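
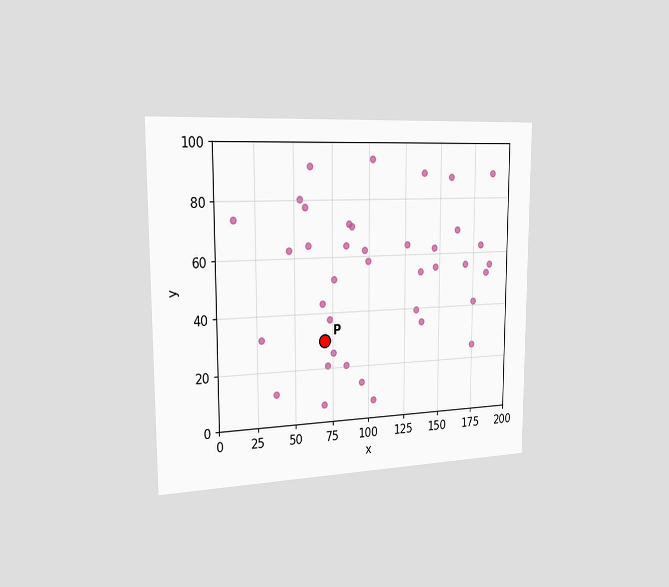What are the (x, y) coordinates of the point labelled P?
(70, 30)

The chart is viewed slightly from the left. Following the gridlines from P to each axis, P sits at (70, 30).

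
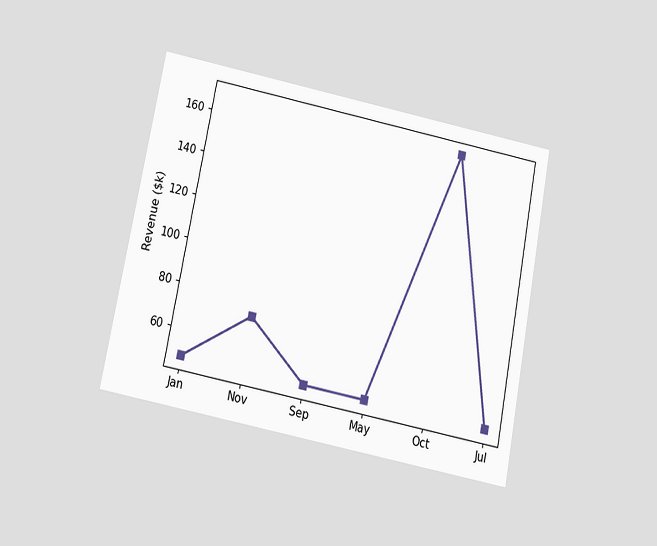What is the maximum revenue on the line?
$168k

The chart is tilted about 11° clockwise and viewed slightly from below. The highest point is at Oct, and reading across to the y-axis gives $168k.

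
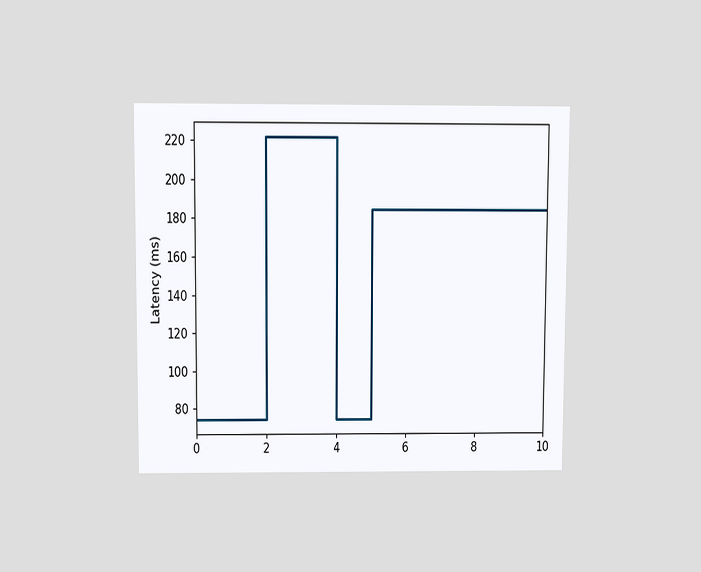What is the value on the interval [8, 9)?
The chart is viewed slightly from above. On [8, 9) the step sits at 185ms.

185ms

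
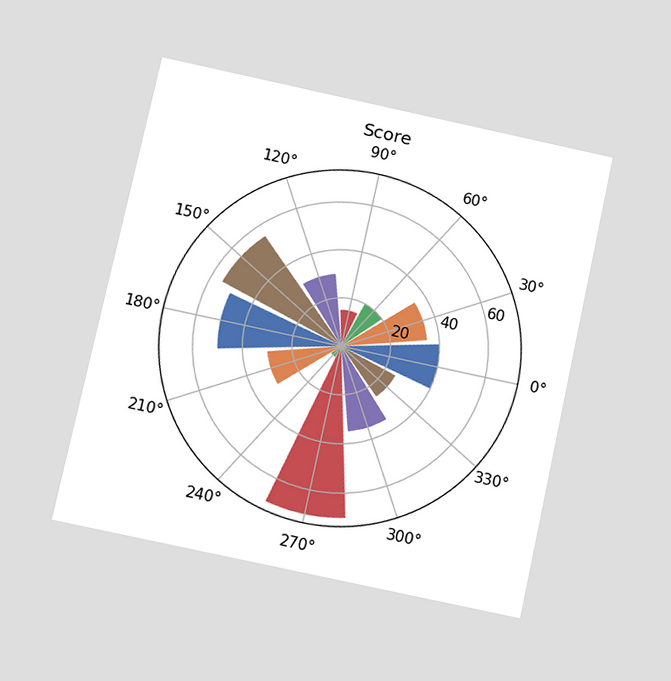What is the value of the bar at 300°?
The chart is tilted about 12° clockwise and viewed at a slight angle. The bar at 300° reaches 35 on the radial axis.

35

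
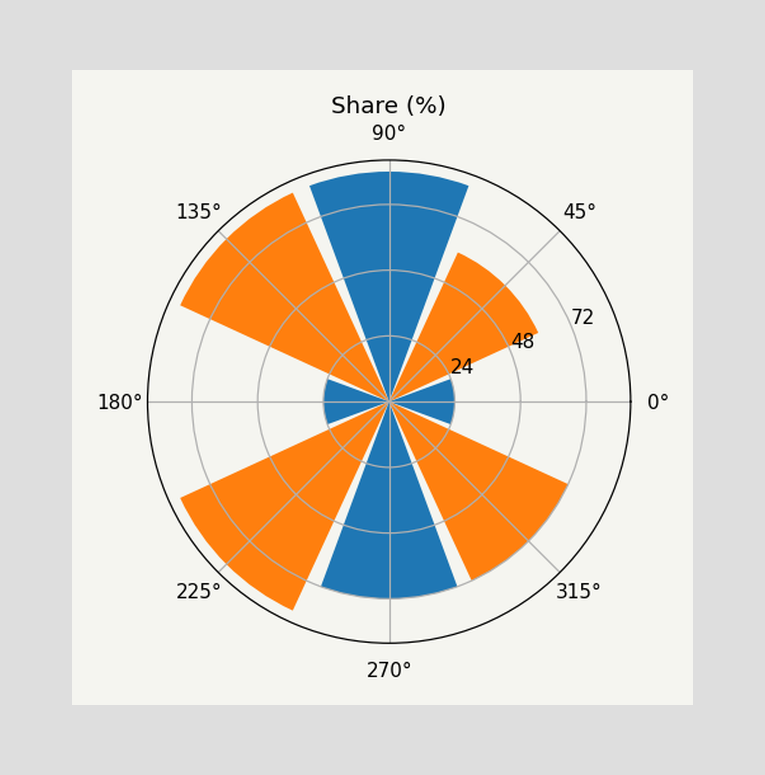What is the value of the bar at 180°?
24%

The bar at 180° reaches 24% on the radial axis.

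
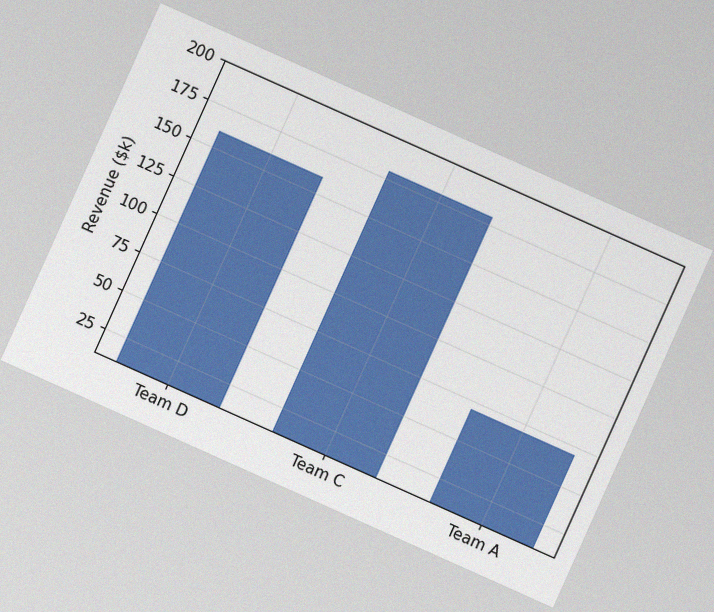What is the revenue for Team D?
$160k

The chart is tilted about 24° clockwise, with some photo noise. Reading along the chart's y-axis, the Team D bar reaches $160k.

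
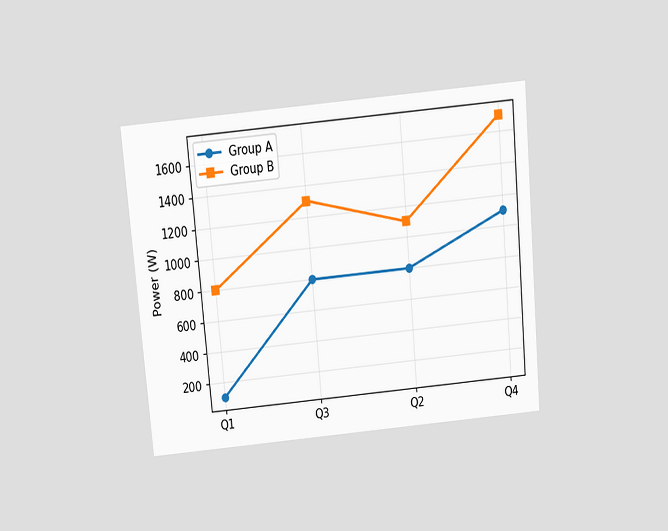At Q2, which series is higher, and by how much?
The chart is tilted about 5° counter-clockwise and viewed slightly from above. At Q2, Group B sits above the other line by 300W.

Group B, by 300W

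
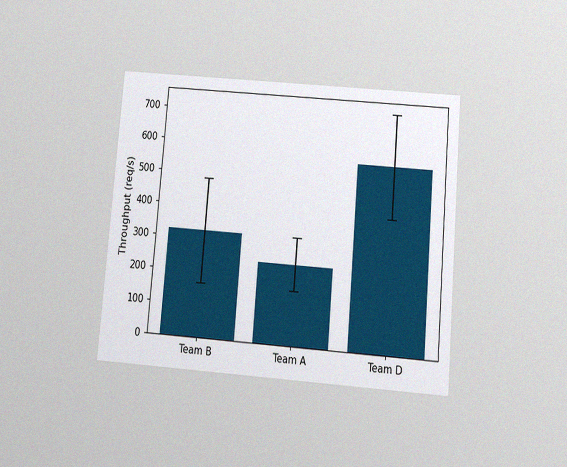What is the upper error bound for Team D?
The chart is tilted about 5° clockwise and viewed slightly from below, with some photo noise. The Team D bar's upper whisker reaches 720req/s.

720req/s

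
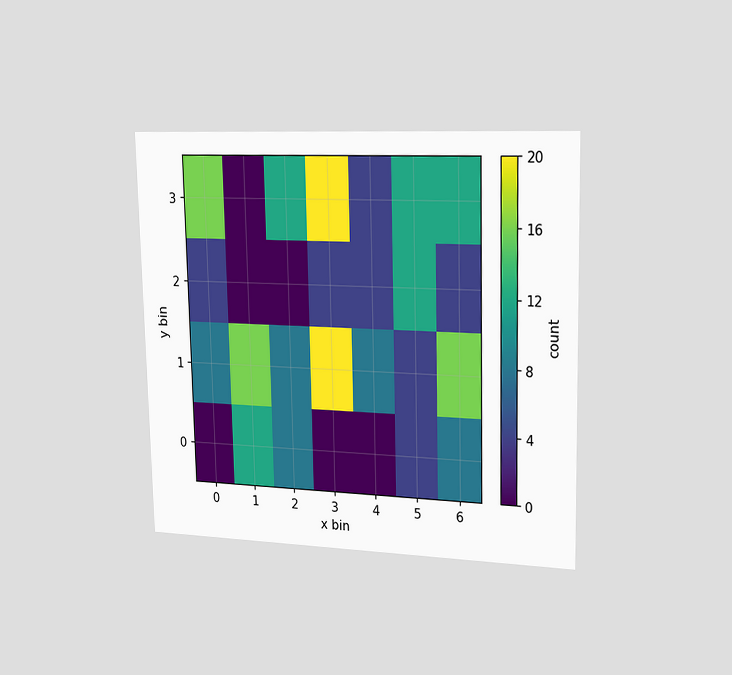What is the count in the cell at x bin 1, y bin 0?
12

The chart is viewed slightly from the right. Matching the cell (1, 0) against the colorbar gives 12.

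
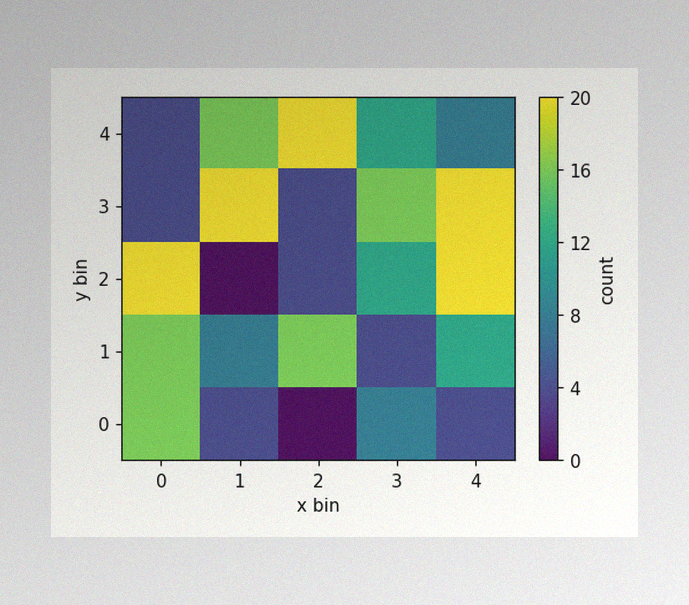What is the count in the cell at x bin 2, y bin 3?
The image has some photo noise and uneven lighting. Matching the cell (2, 3) against the colorbar gives 4.

4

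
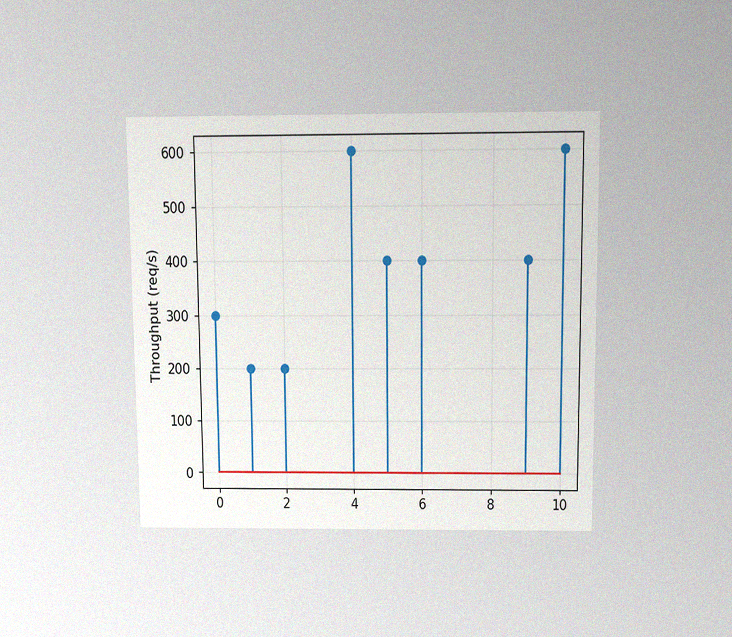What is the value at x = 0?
300req/s

The chart is viewed slightly from above, with some photo noise. The stem at x=0 reaches 300req/s.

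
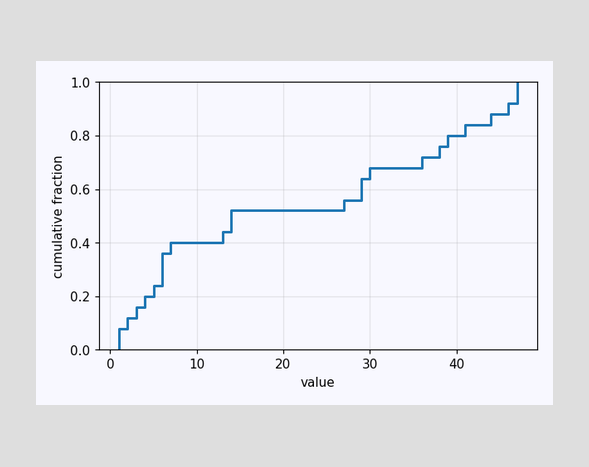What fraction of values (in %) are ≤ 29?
At x=29 the ECDF step is at 64%.

64%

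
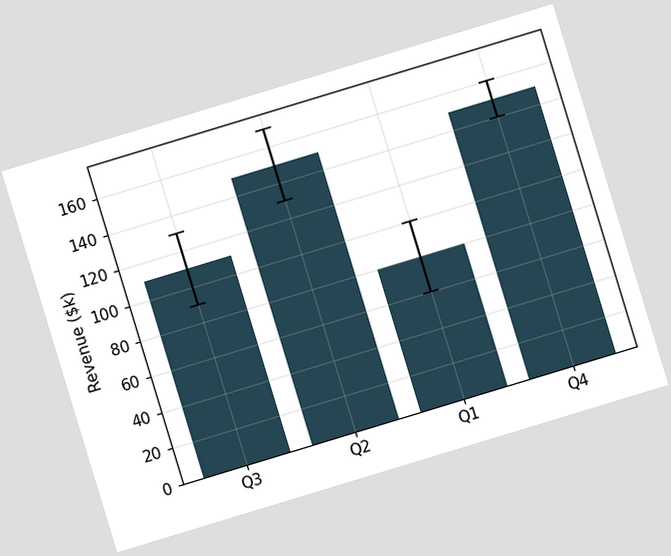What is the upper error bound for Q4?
$160k

The chart is tilted about 17° counter-clockwise. The Q4 bar's upper whisker reaches $160k.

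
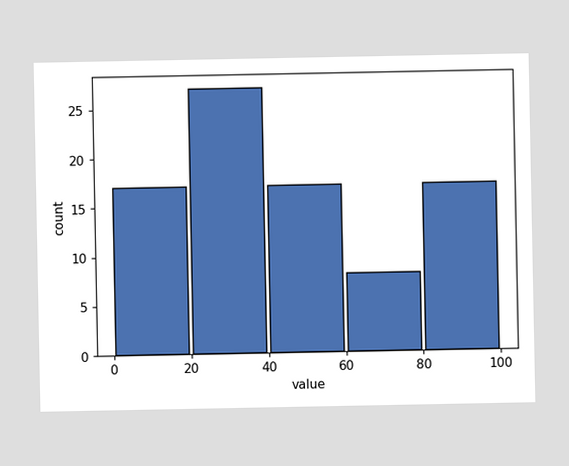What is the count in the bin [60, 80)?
8

The [60, 80) bin has height 8.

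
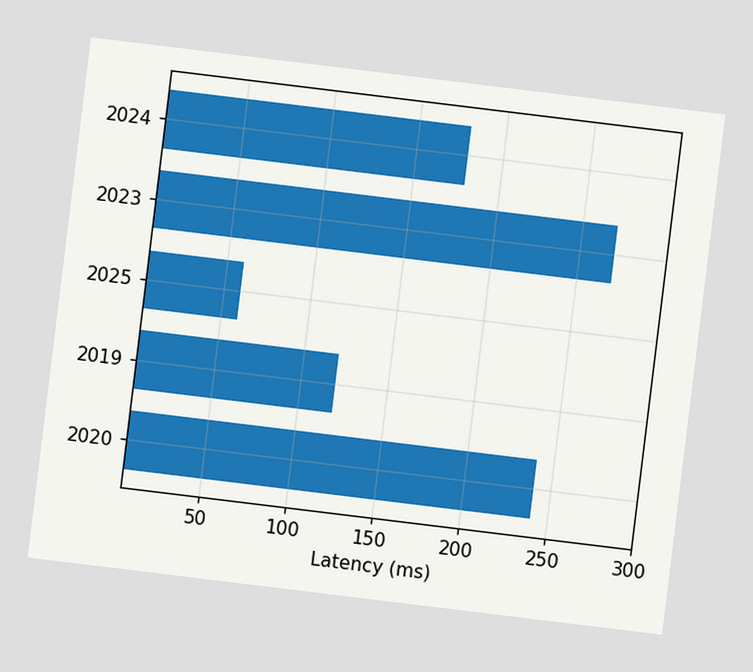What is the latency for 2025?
The chart is tilted about 7° clockwise. Reading along the chart's x-axis, the 2025 bar reaches 60ms.

60ms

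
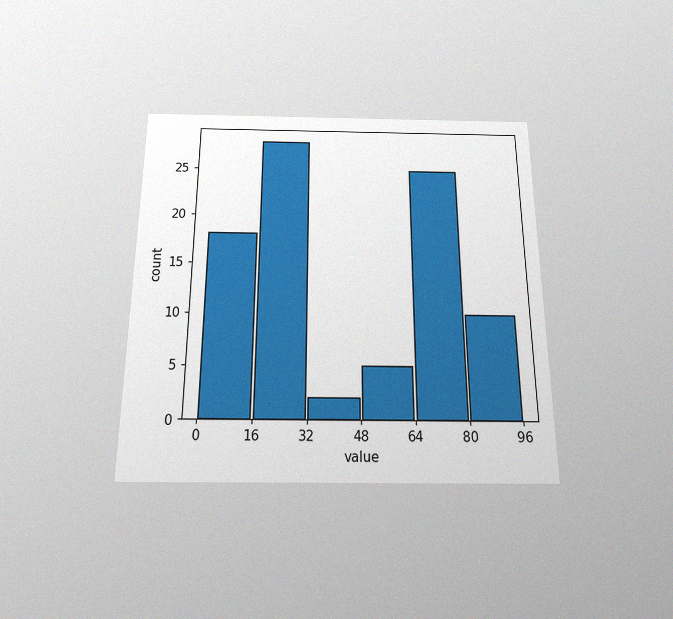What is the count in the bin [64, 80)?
25

The chart is viewed slightly from below, with some photo noise. The [64, 80) bin has height 25.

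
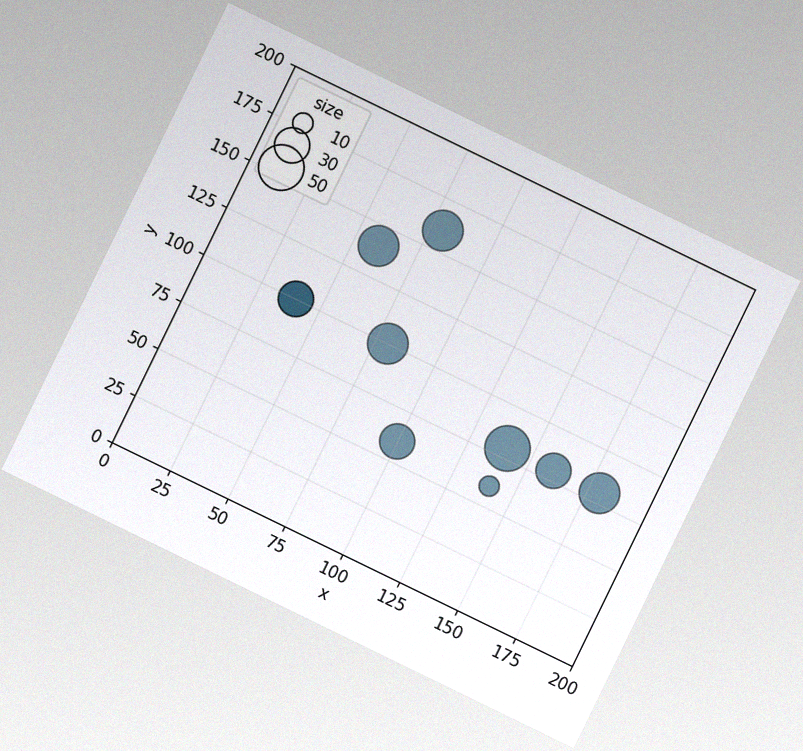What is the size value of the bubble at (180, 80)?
40

The chart is tilted about 26° clockwise, with some photo noise. Matching the bubble at (180, 80) against the size legend gives 40.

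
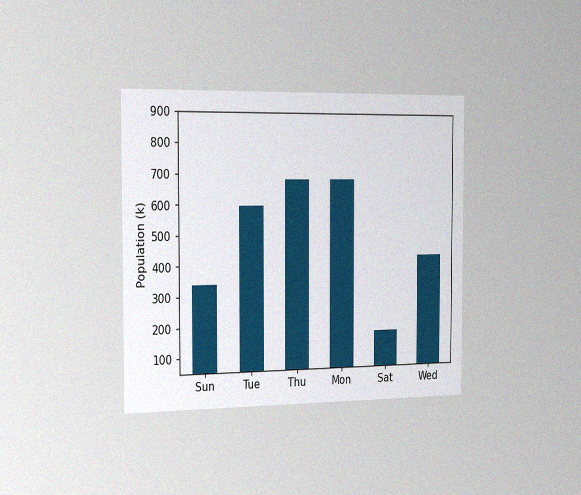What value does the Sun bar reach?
The chart is viewed slightly from the left, with some photo noise. Reading along the chart's y-axis, the Sun bar reaches 340k.

340k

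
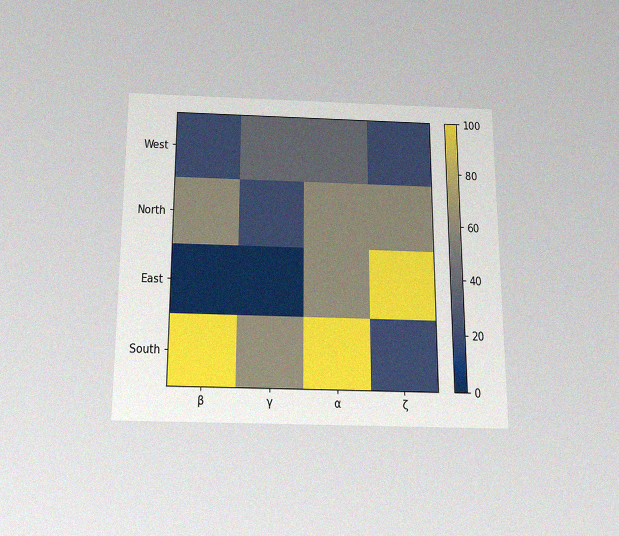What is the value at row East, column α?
60

The chart is viewed slightly from below, with some photo noise. Matching cell (East, α) against the colorbar gives 60.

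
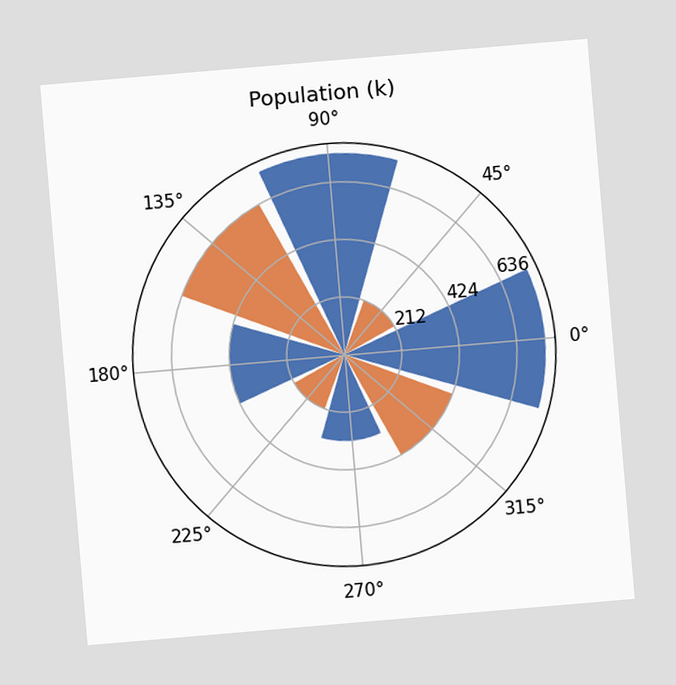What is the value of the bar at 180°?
424k

The chart is tilted about 5° counter-clockwise. The bar at 180° reaches 424k on the radial axis.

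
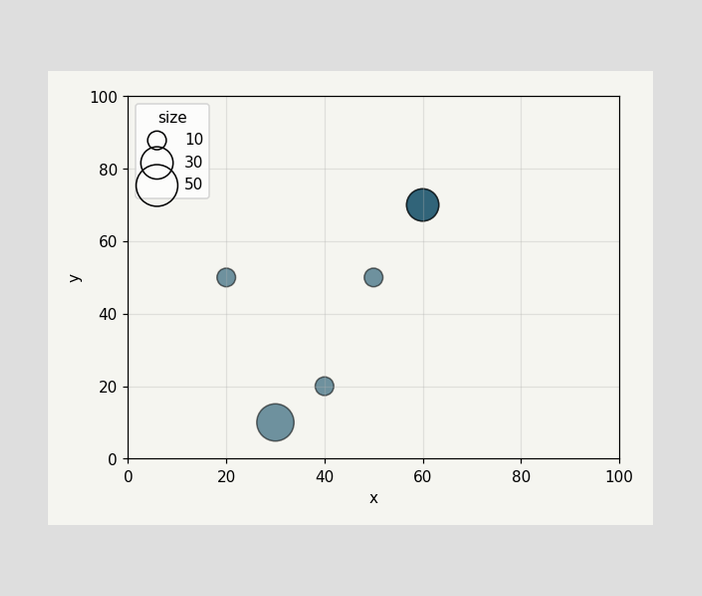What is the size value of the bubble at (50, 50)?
Matching the bubble at (50, 50) against the size legend gives 10.

10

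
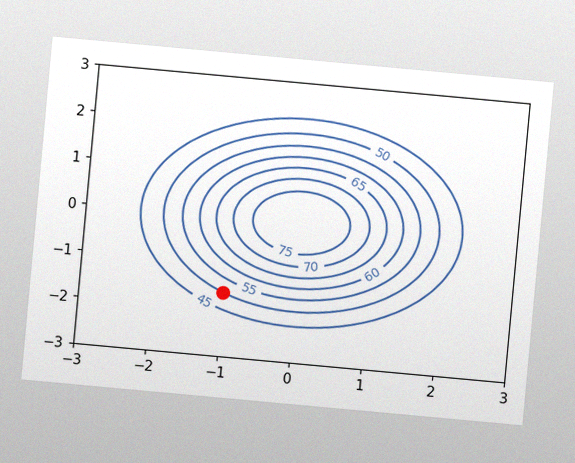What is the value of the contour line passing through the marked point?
50

The chart is tilted about 5° clockwise, with some photo noise. The marked point sits on the contour labelled 50.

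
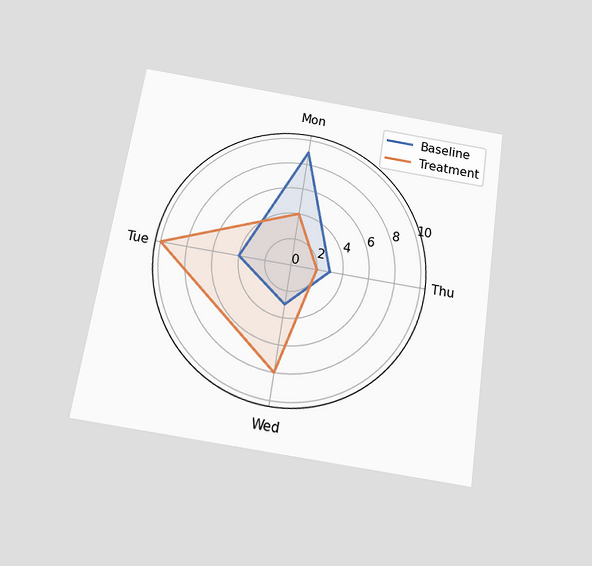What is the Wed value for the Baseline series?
3

The chart is tilted about 9° clockwise and viewed slightly from below. On the Wed axis, Baseline reaches 3.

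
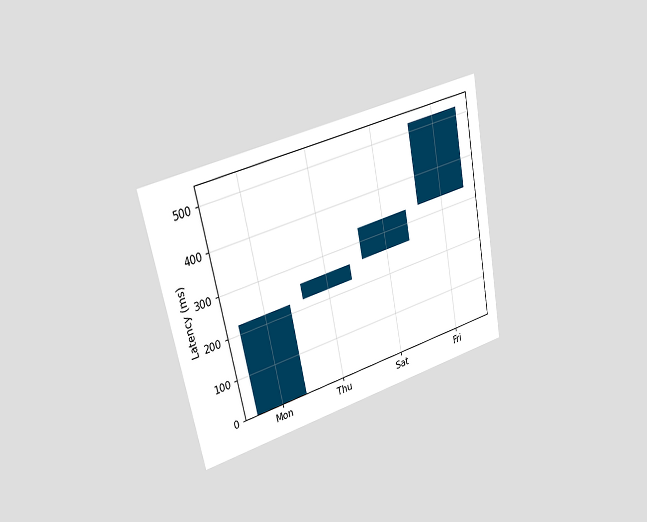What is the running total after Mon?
222ms

The chart is tilted about 12° counter-clockwise and viewed slightly from the left. After Mon the running total reaches 222ms.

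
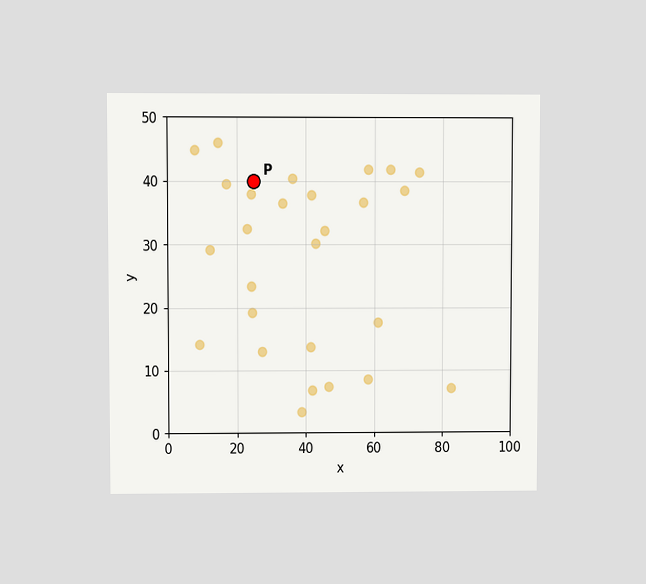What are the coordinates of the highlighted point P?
The chart is viewed at a slight angle. Following the gridlines from P to each axis, P sits at (25, 40).

(25, 40)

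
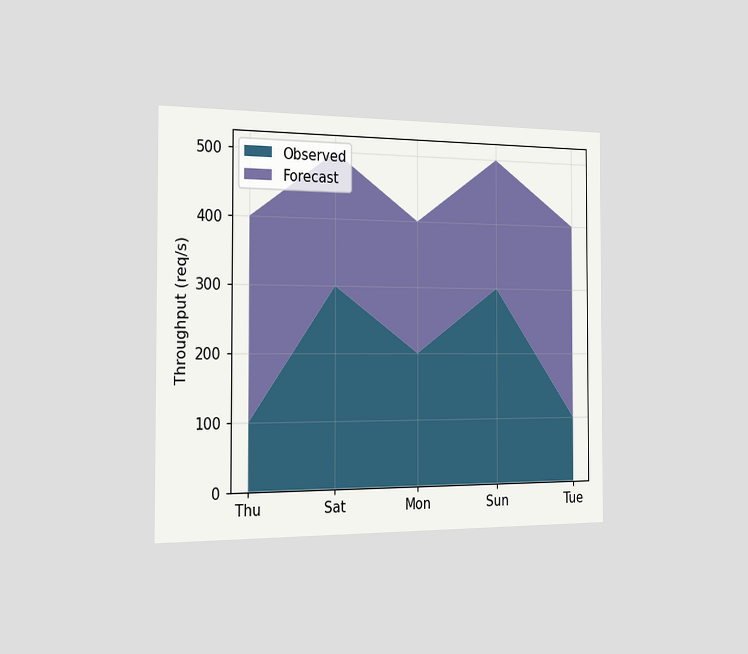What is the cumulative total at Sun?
500req/s

The chart is viewed slightly from the left. The stacked total at Sun reaches 500req/s.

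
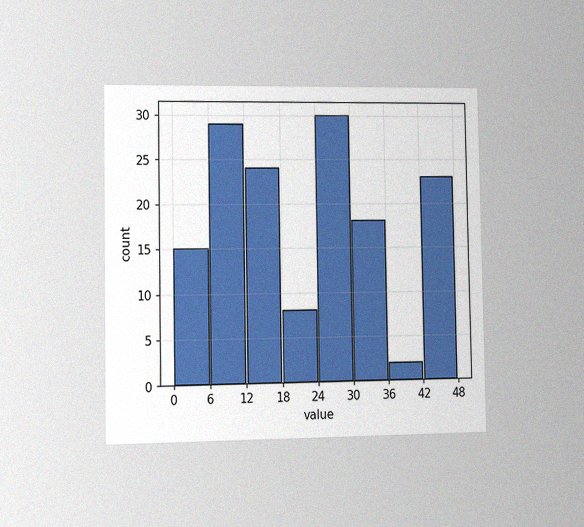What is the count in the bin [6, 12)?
29

The chart is viewed slightly from the left, with some photo noise. The [6, 12) bin has height 29.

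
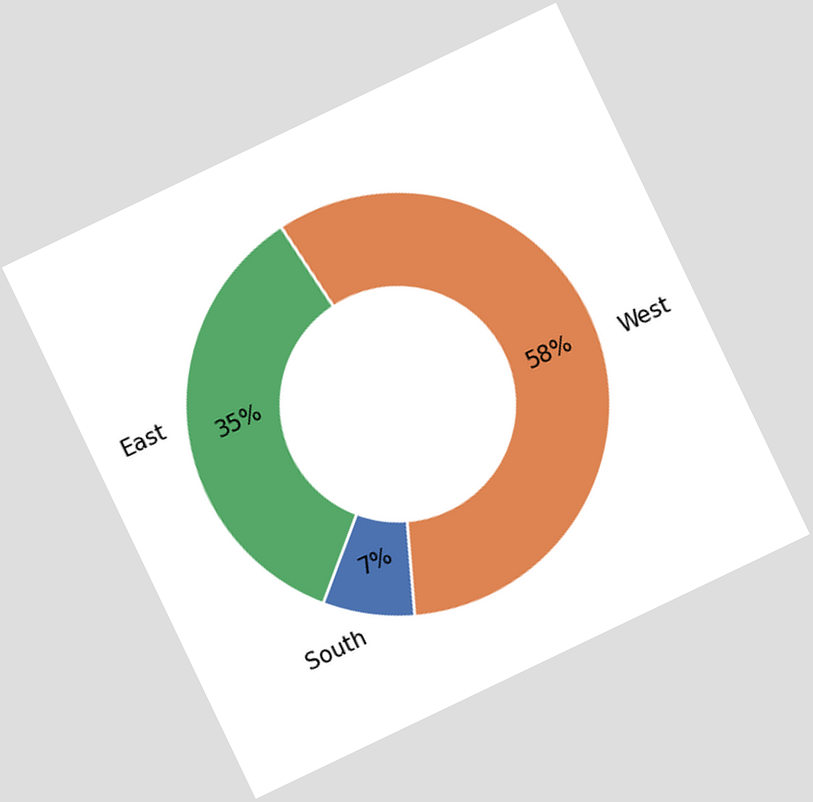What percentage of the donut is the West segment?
The chart is tilted about 26° counter-clockwise. The West segment takes up 58% of the ring.

58%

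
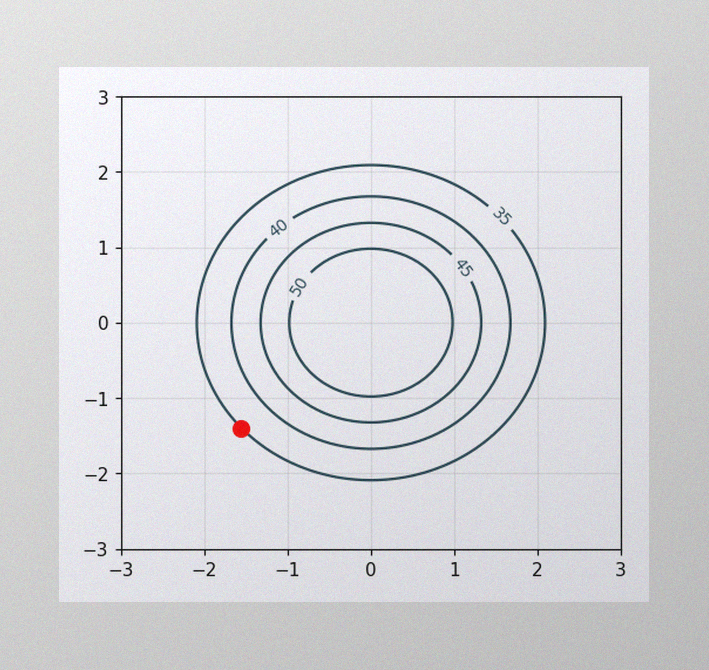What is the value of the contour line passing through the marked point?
35

The image has some photo noise and uneven lighting. The marked point sits on the contour labelled 35.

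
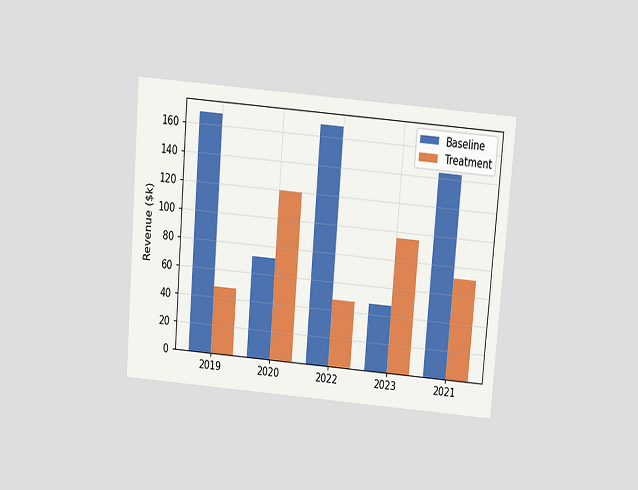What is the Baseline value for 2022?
The chart is tilted about 5° clockwise and viewed slightly from above. The Baseline bar at 2022 reaches $168k on the y-axis.

$168k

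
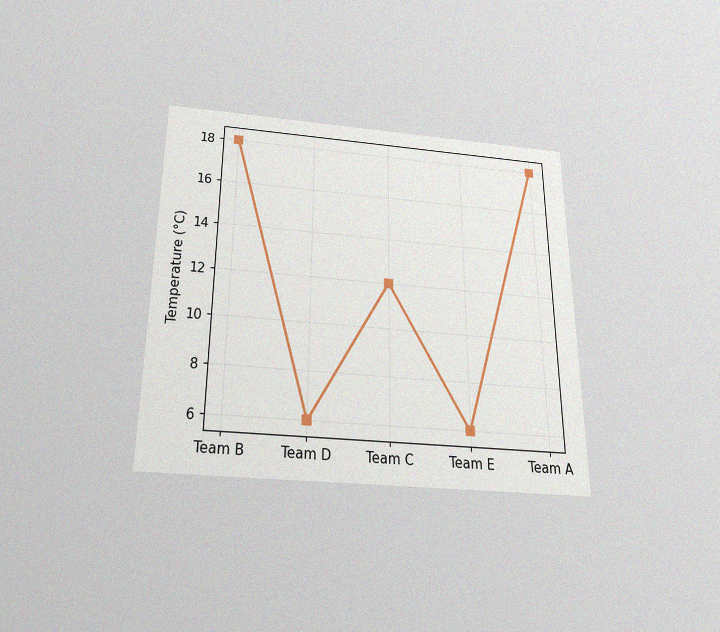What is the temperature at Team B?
The chart is viewed slightly from below, with some photo noise. At Team B, the line is at 18°C.

18°C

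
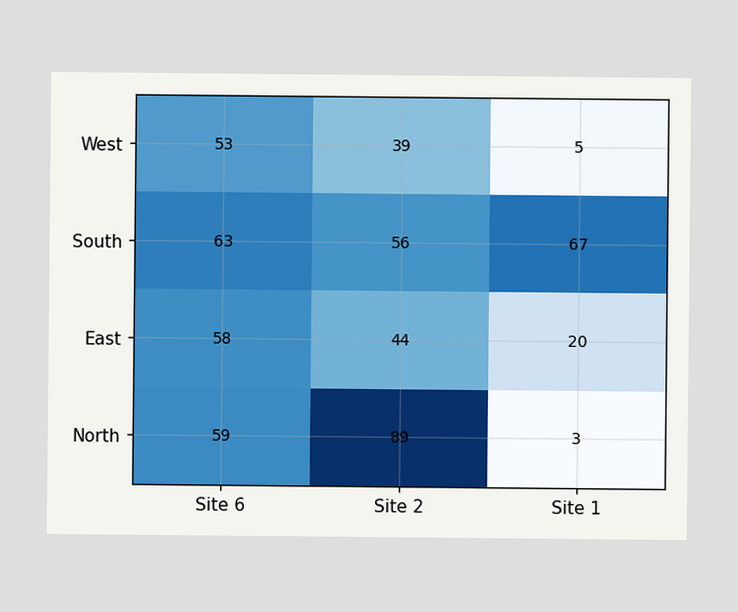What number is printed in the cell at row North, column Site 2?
The (North, Site 2) cell reads 89.

89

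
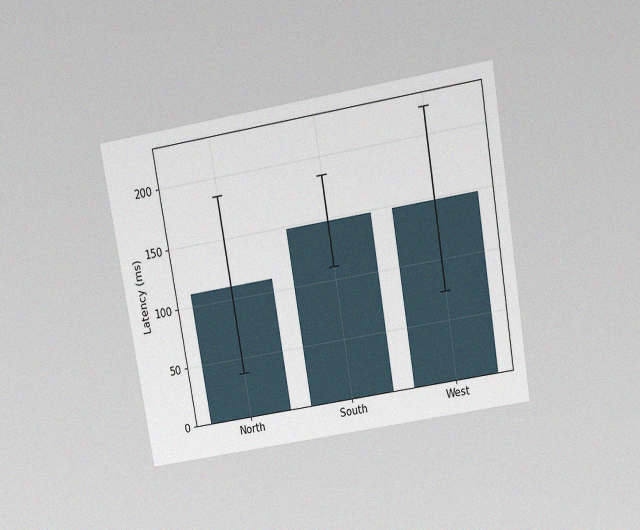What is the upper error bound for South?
The chart is tilted about 10° counter-clockwise and viewed at a slight angle, with some photo noise. The South bar's upper whisker reaches 185ms.

185ms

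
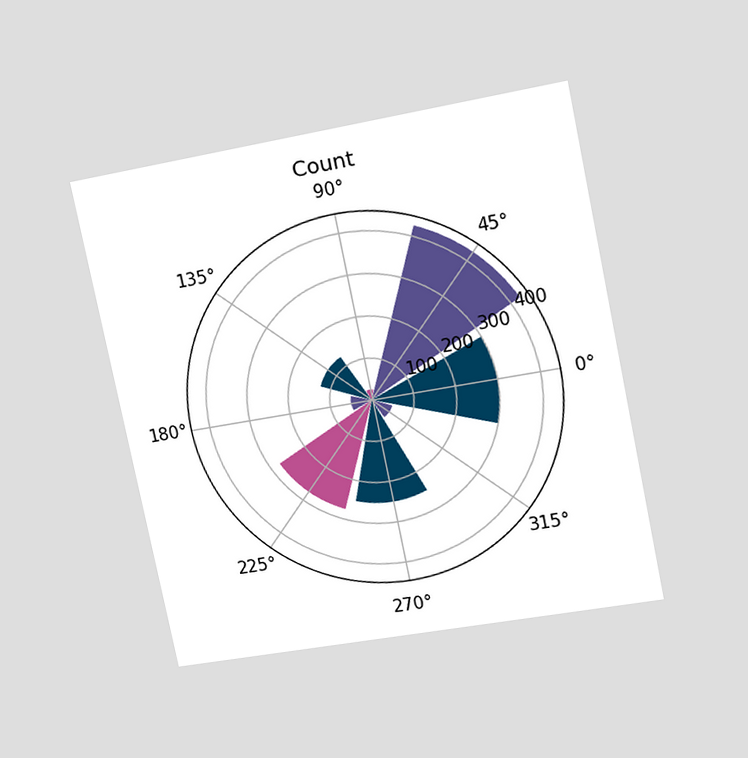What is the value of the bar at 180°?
The chart is tilted about 12° counter-clockwise and viewed at a slight angle. The bar at 180° reaches 50 on the radial axis.

50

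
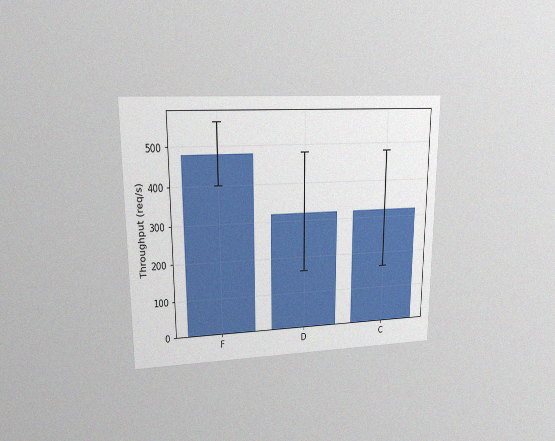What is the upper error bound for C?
The chart is viewed at a slight angle, with some photo noise. The C bar's upper whisker reaches 480req/s.

480req/s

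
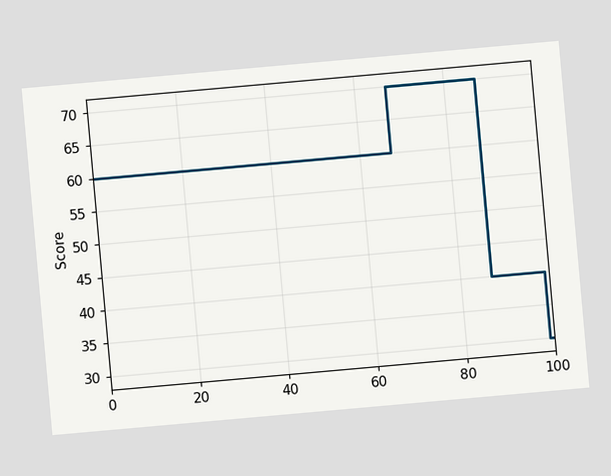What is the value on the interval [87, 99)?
40

The chart is tilted about 5° counter-clockwise. On [87, 99) the step sits at 40.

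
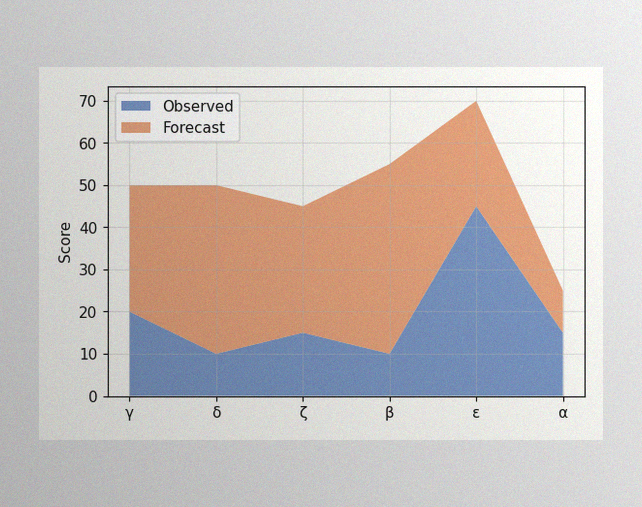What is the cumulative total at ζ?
45

The image has some photo noise and uneven lighting. The stacked total at ζ reaches 45.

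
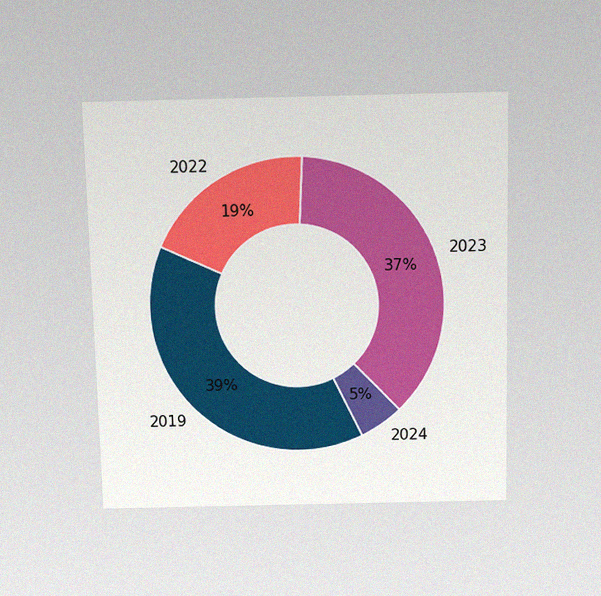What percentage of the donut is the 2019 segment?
39%

The chart is viewed slightly from above, with some photo noise. The 2019 segment takes up 39% of the ring.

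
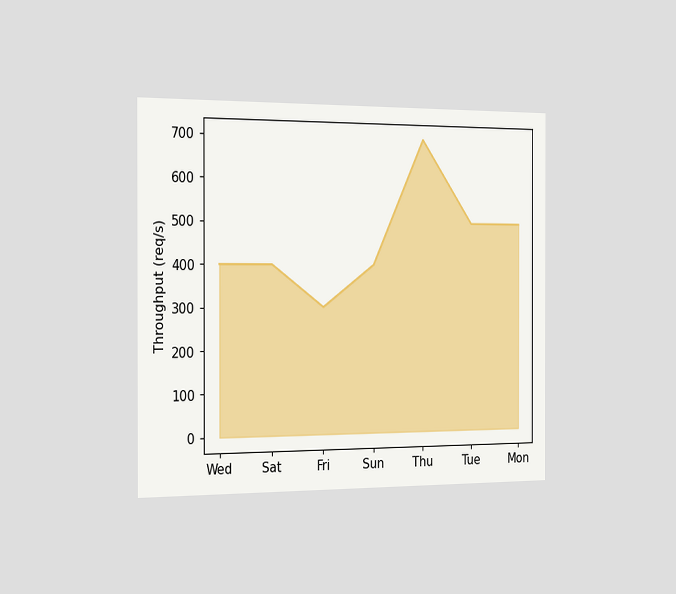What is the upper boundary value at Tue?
500req/s

The chart is viewed slightly from the left. At Tue the upper boundary is at 500req/s.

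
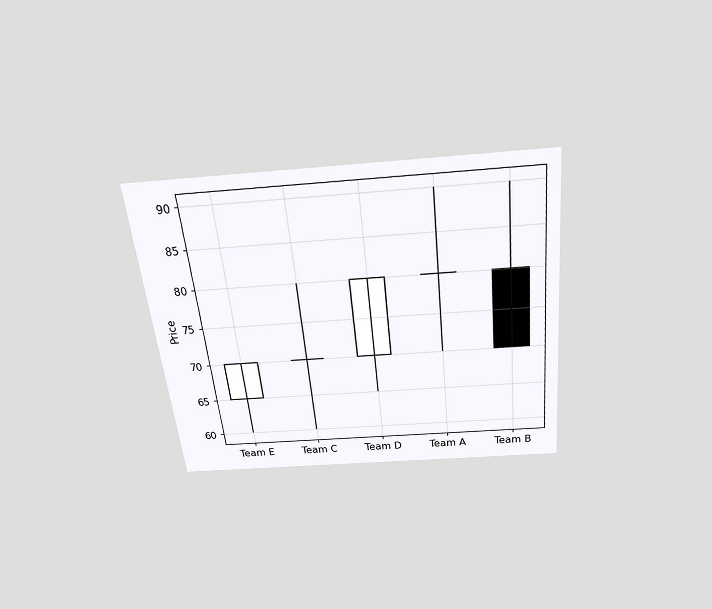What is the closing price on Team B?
70

The chart is tilted about 6° counter-clockwise and viewed slightly from above. The Team B candle closes at 70.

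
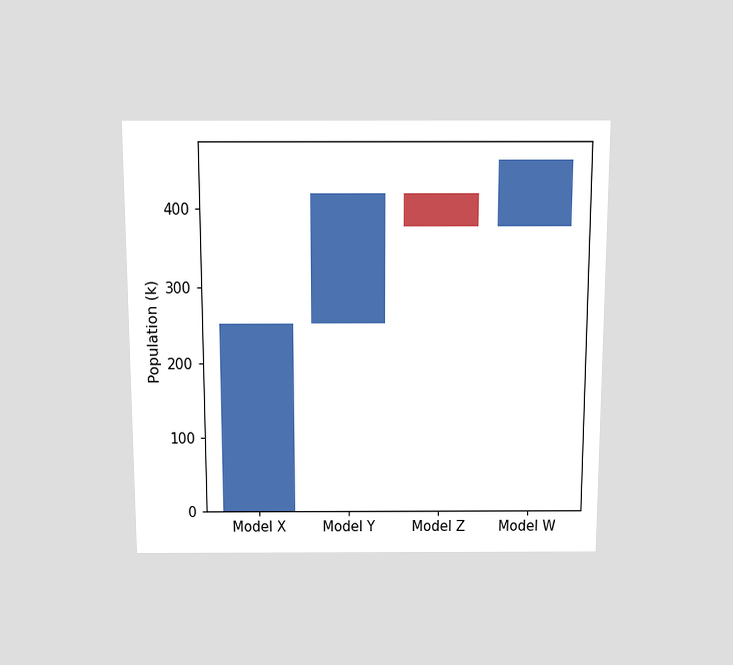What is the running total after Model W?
The chart is viewed slightly from above. After Model W the running total reaches 462k.

462k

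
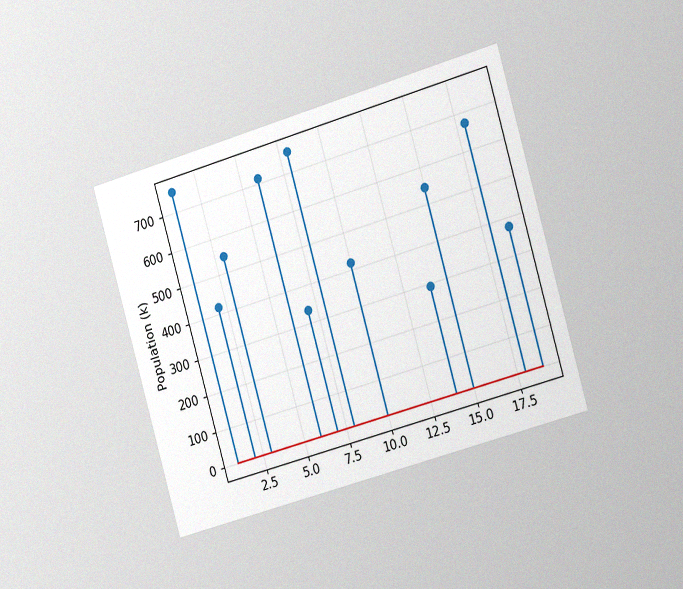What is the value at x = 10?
420k

The chart is tilted about 16° counter-clockwise and viewed slightly from the right, with some photo noise. The stem at x=10 reaches 420k.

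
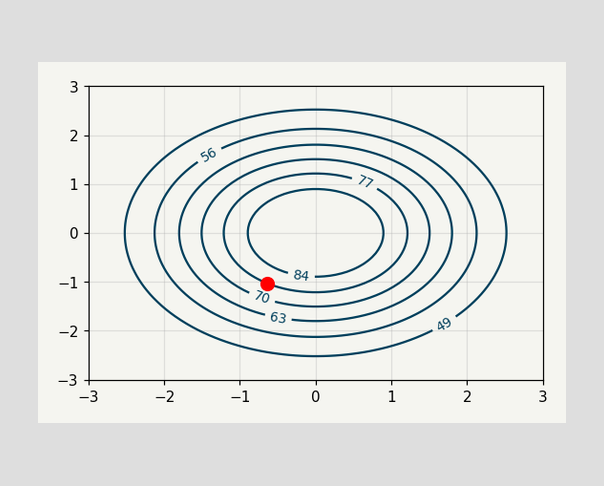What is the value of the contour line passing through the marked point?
77

The marked point sits on the contour labelled 77.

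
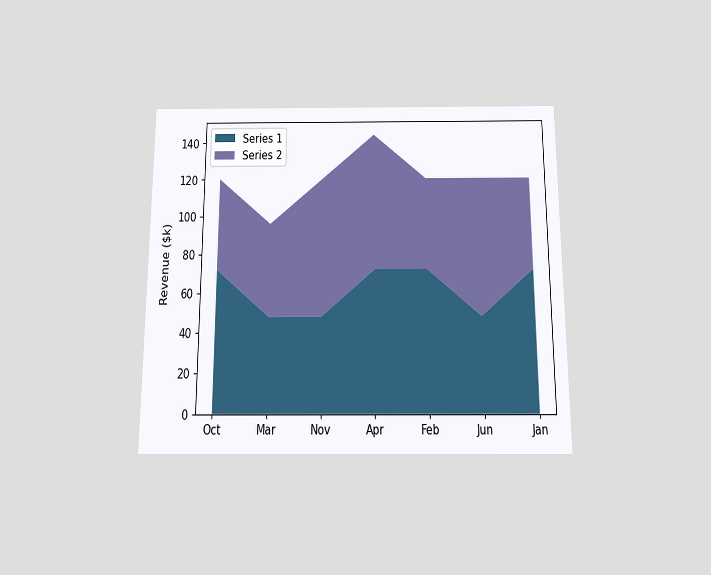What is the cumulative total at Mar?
$96k

The chart is viewed slightly from below. The stacked total at Mar reaches $96k.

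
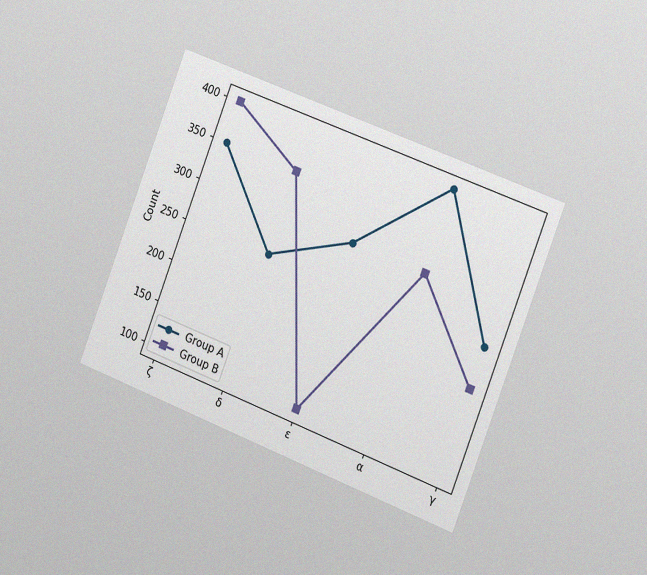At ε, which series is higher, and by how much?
Group A, by 200

The chart is tilted about 21° clockwise and viewed slightly from the right, with some photo noise. At ε, Group A sits above the other line by 200.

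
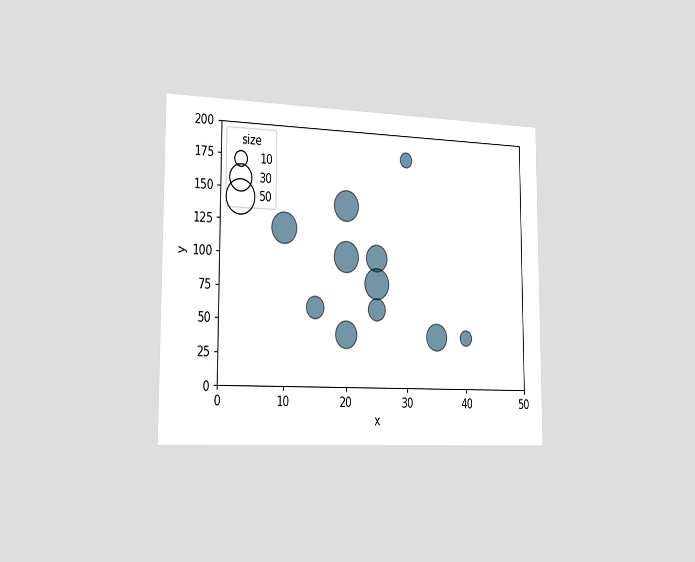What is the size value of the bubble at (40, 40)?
10

The chart is viewed slightly from the left. Matching the bubble at (40, 40) against the size legend gives 10.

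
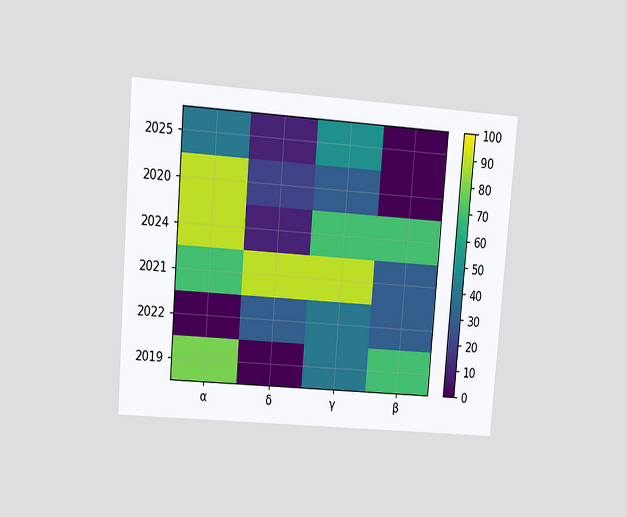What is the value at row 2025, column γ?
50

The chart is tilted about 4° clockwise and viewed at a slight angle. Matching cell (2025, γ) against the colorbar gives 50.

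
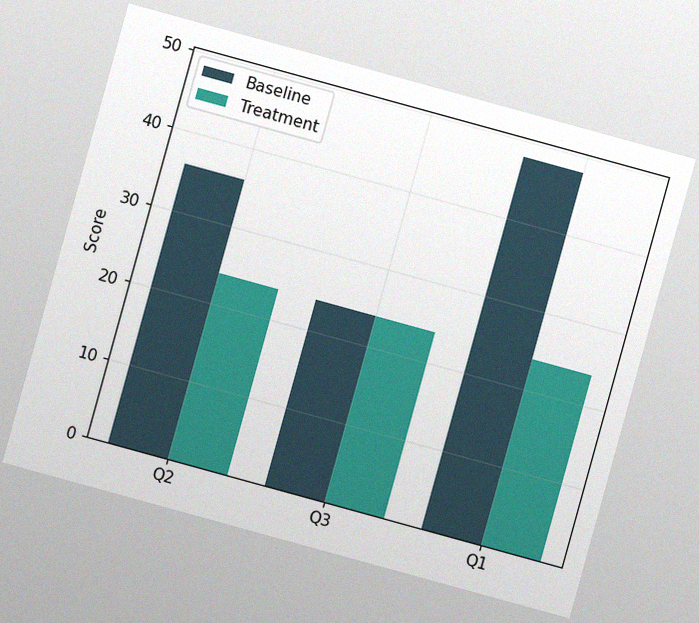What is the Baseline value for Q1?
The chart is tilted about 15° clockwise, with some photo noise. The Baseline bar at Q1 reaches 48 on the y-axis.

48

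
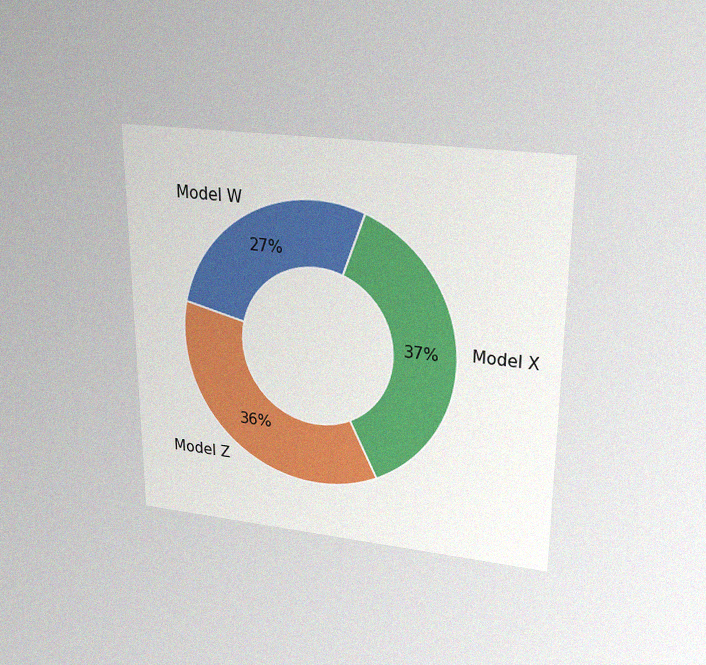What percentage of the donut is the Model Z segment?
The chart is viewed slightly from above, with some photo noise. The Model Z segment takes up 36% of the ring.

36%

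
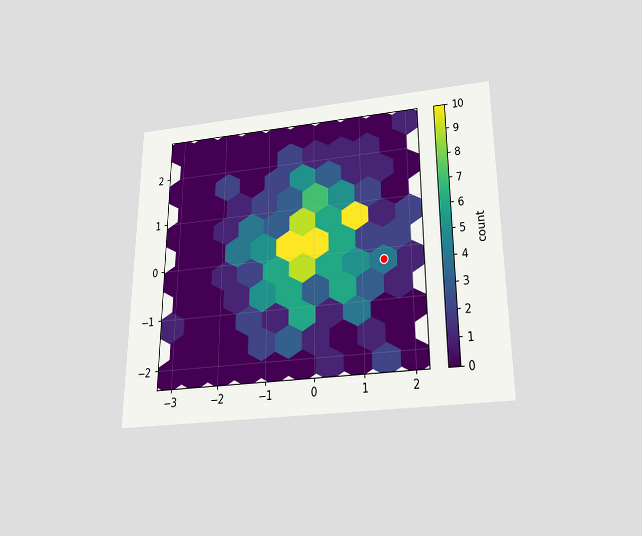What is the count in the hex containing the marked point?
The chart is viewed slightly from below. The marked hex reads 4 on the colorbar.

4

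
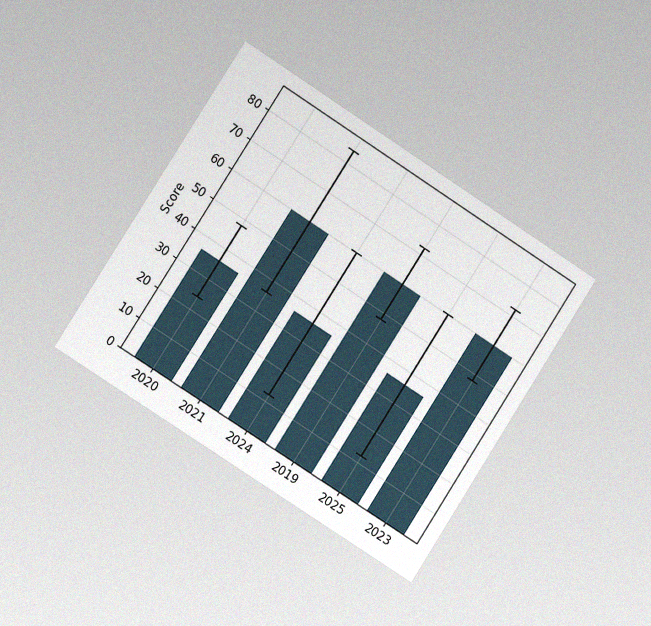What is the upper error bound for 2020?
48

The chart is tilted about 33° clockwise and viewed slightly from the left, with some photo noise. The 2020 bar's upper whisker reaches 48.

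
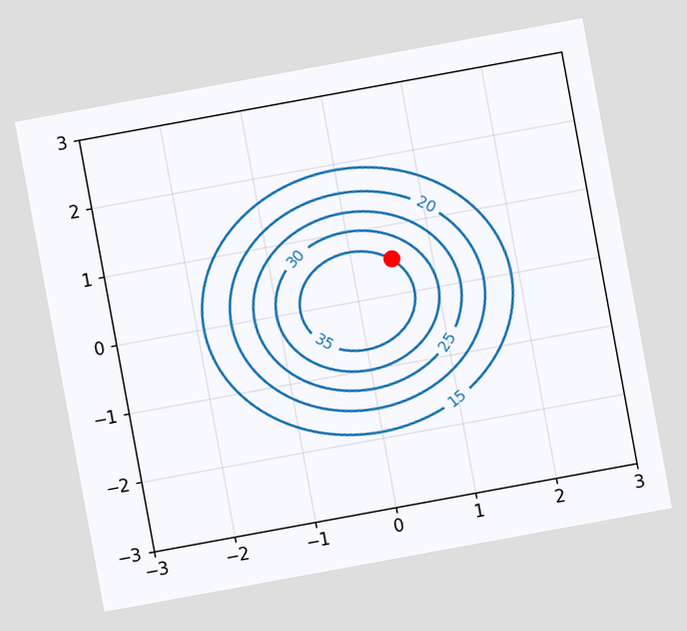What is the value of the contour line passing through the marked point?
35

The chart is tilted about 10° counter-clockwise. The marked point sits on the contour labelled 35.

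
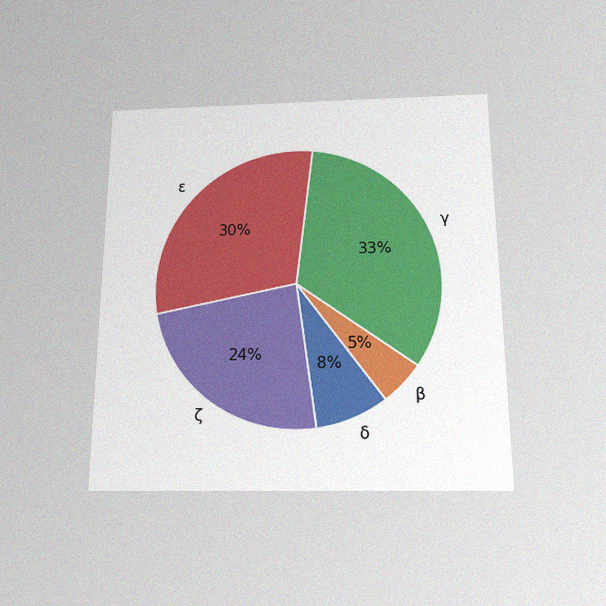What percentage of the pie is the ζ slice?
The chart is viewed slightly from below, with some photo noise. The ζ slice takes up 24% of the pie.

24%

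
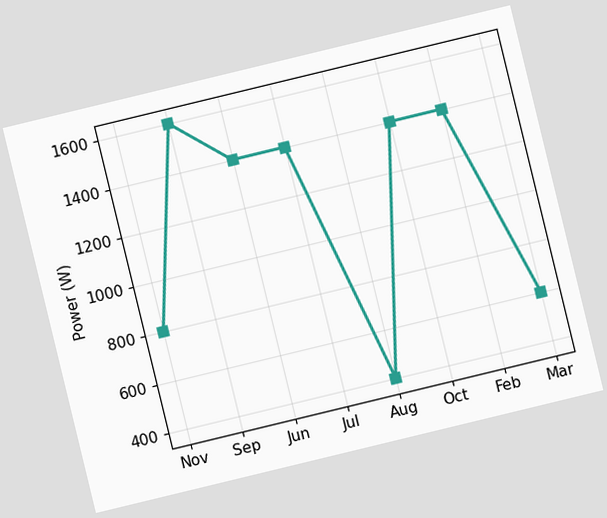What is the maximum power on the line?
The chart is tilted about 14° counter-clockwise. The highest point is at Sep, and reading across to the y-axis gives 1600W.

1600W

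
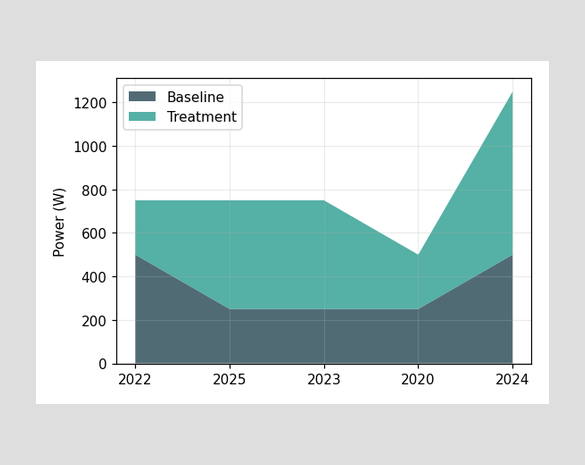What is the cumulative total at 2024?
1250W

The stacked total at 2024 reaches 1250W.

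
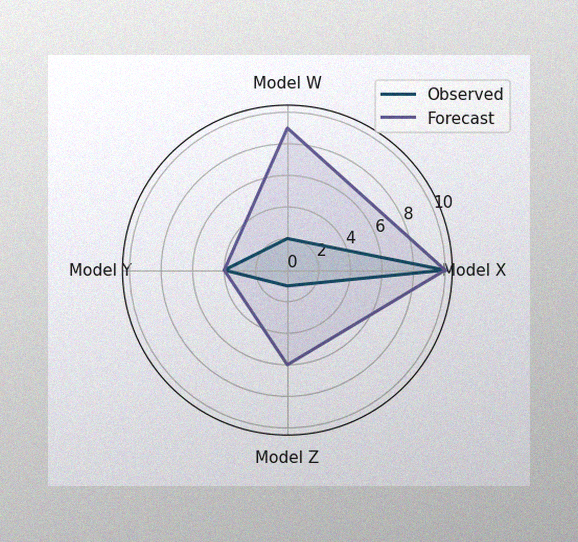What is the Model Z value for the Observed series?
1

The image has some photo noise and uneven lighting. On the Model Z axis, Observed reaches 1.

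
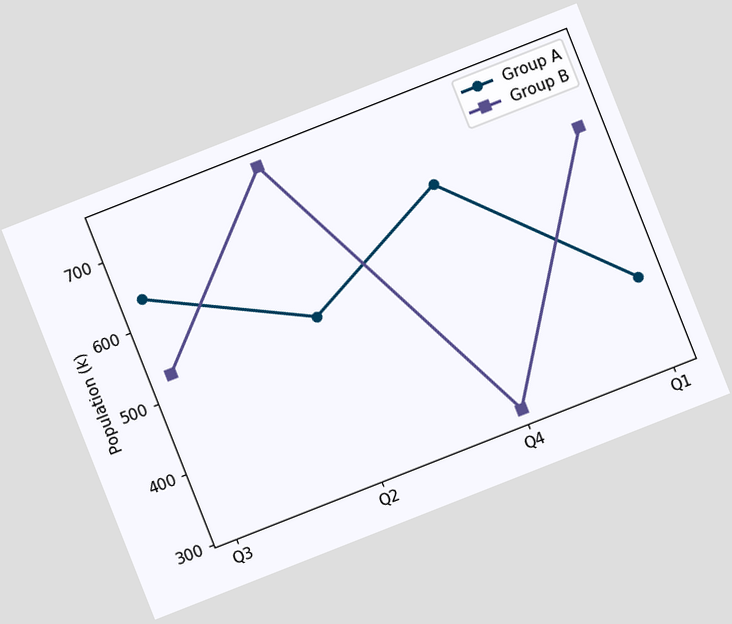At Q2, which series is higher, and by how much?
Group B, by 212k

The chart is tilted about 21° counter-clockwise. At Q2, Group B sits above the other line by 212k.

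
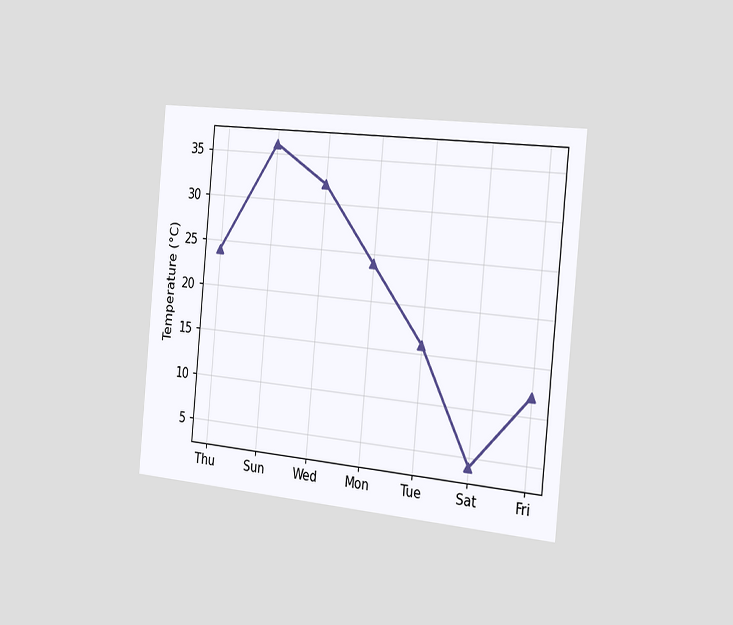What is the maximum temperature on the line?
The chart is tilted about 5° clockwise and viewed slightly from the right. The highest point is at Sun, and reading across to the y-axis gives 36°C.

36°C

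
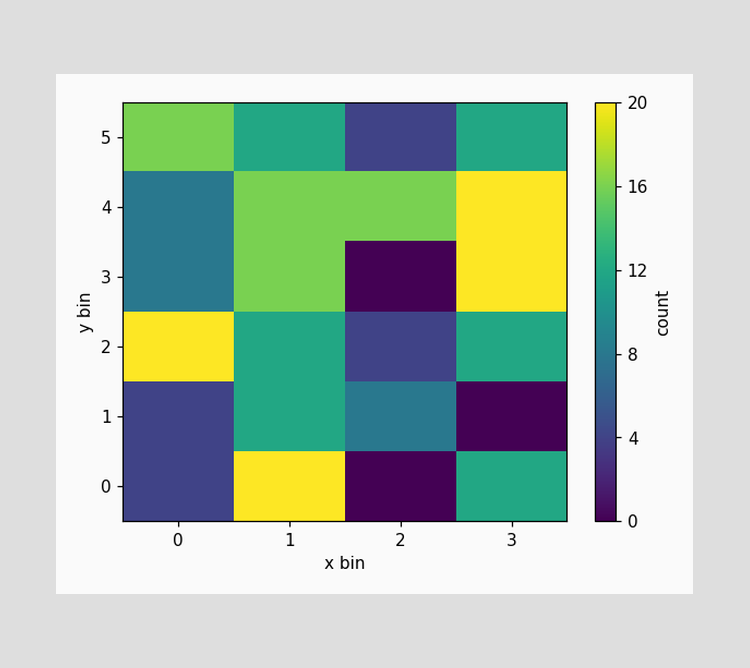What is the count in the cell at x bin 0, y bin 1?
4

Matching the cell (0, 1) against the colorbar gives 4.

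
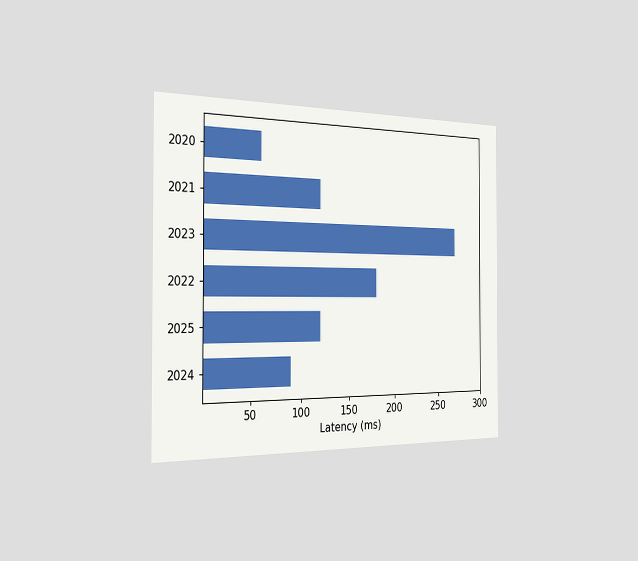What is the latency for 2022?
The chart is viewed slightly from the left. Reading along the chart's x-axis, the 2022 bar reaches 180ms.

180ms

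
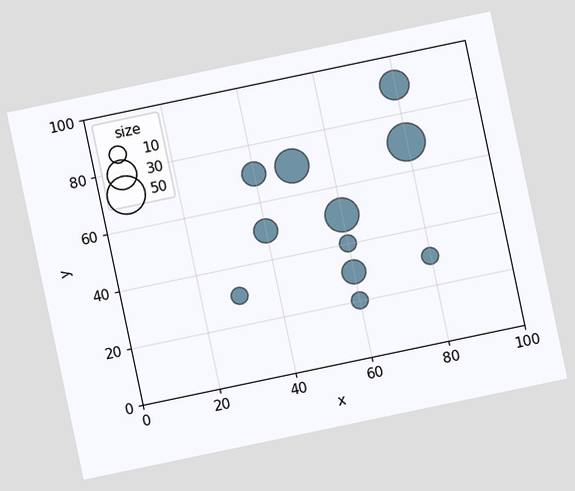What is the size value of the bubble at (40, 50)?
The chart is tilted about 12° counter-clockwise. Matching the bubble at (40, 50) against the size legend gives 20.

20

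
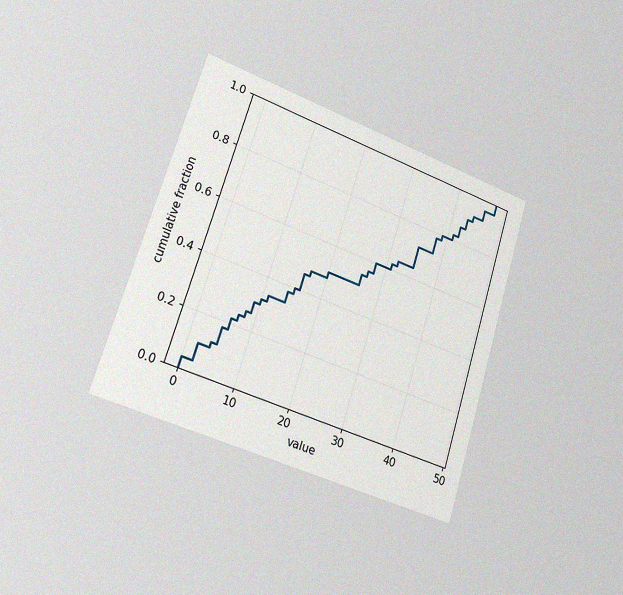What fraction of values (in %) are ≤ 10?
32%

The chart is tilted about 17° clockwise and viewed slightly from the left, with some photo noise. At x=10 the ECDF step is at 32%.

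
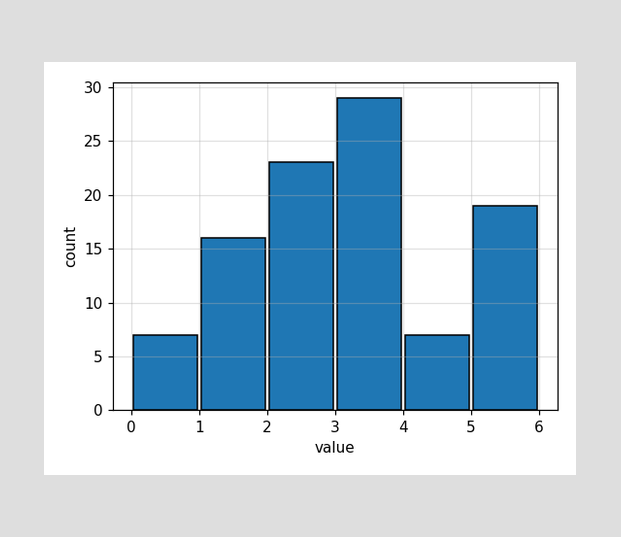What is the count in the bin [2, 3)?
23

The [2, 3) bin has height 23.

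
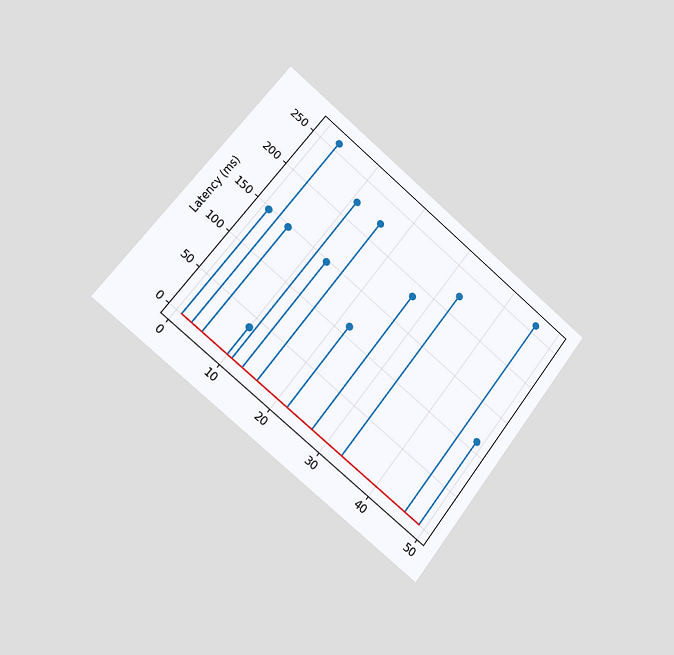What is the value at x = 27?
The chart is tilted about 38° clockwise and viewed slightly from the left. The stem at x=27 reaches 185ms.

185ms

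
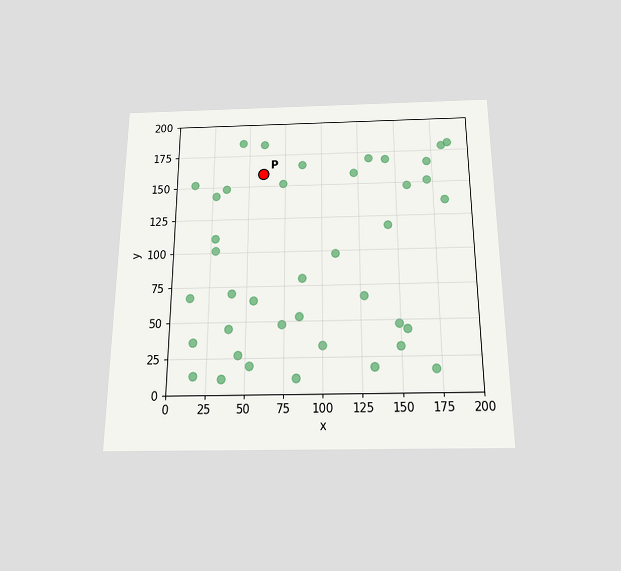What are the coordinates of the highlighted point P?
The chart is viewed slightly from below. Following the gridlines from P to each axis, P sits at (60, 160).

(60, 160)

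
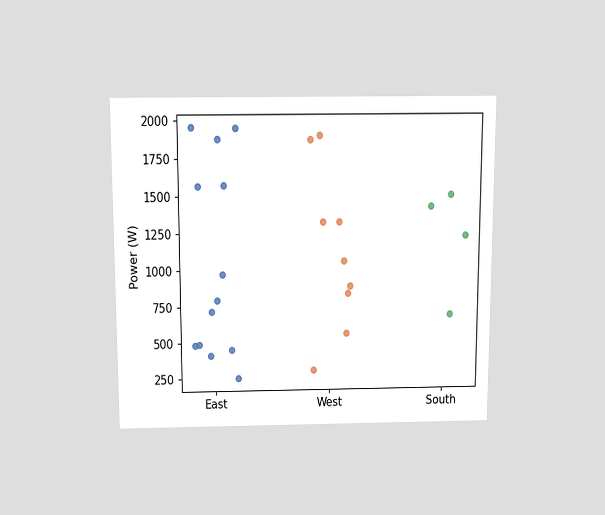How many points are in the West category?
The chart is viewed slightly from above. Counting the markers in the West column gives 9.

9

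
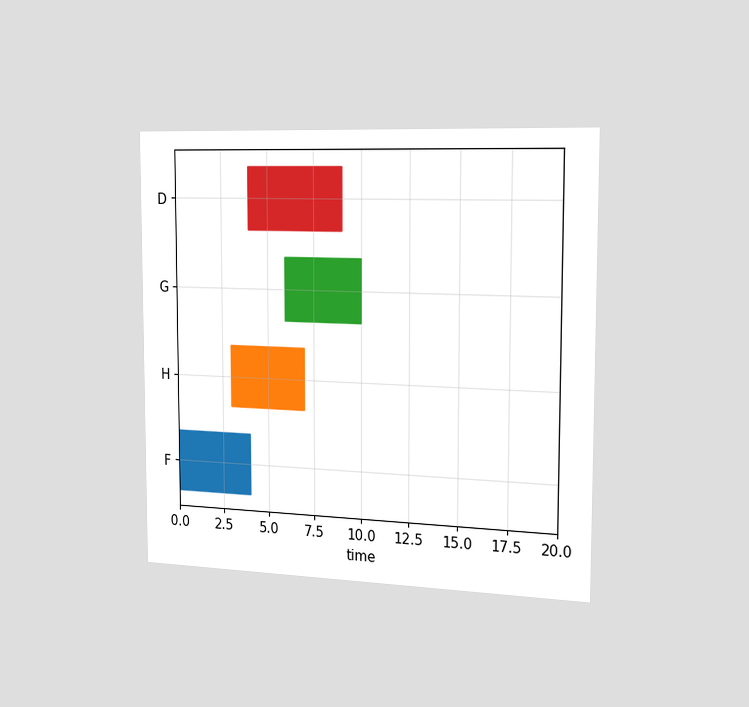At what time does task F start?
The chart is viewed slightly from the right. The F bar begins at t=0.

0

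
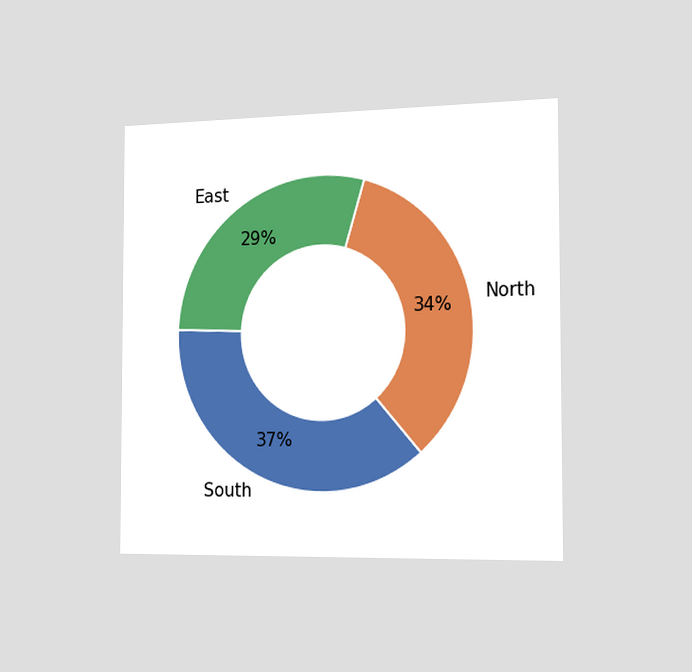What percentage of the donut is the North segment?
The chart is viewed slightly from the right. The North segment takes up 34% of the ring.

34%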